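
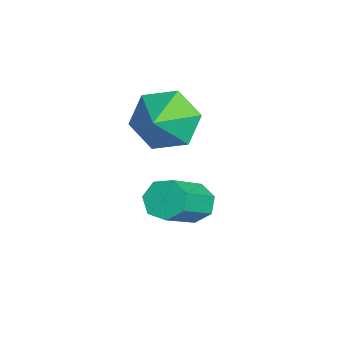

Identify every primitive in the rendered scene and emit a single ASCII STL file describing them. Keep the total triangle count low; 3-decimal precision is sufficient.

solid 
facet normal -0.748 0.395 -0.533
outer loop
vertex 1.984 -0.55 -1.504
vertex 1.335 -1.029 -0.948
vertex 1.629 -0.129 -0.693
endloop
endfacet
facet normal 0.878 0.455 0.148
outer loop
vertex 1.984 -0.55 -1.504
vertex 1.629 -0.129 -0.693
vertex 2.285 -1.531 -0.272
endloop
endfacet
facet normal -0.748 0.395 -0.534
outer loop
vertex 1.629 -0.129 -0.693
vertex 1.335 -1.029 -0.948
vertex 0.979 -0.609 -0.138
endloop
endfacet
facet normal 0.385 0.426 0.819
outer loop
vertex 1.629 -0.129 -0.693
vertex 0.979 -0.609 -0.138
vertex 2.285 -1.531 -0.272
endloop
endfacet
facet normal -0.748 0.395 -0.534
outer loop
vertex 0.979 -0.609 -0.138
vertex 1.335 -1.029 -0.948
vertex 0.686 -1.508 -0.393
endloop
endfacet
facet normal -0.077 -0.249 0.965
outer loop
vertex 0.979 -0.609 -0.138
vertex 0.686 -1.508 -0.393
vertex 2.285 -1.531 -0.272
endloop
endfacet
facet normal -0.748 0.396 -0.533
outer loop
vertex 0.686 -1.508 -0.393
vertex 1.335 -1.029 -0.948
vertex 1.041 -1.928 -1.203
endloop
endfacet
facet normal -0.046 -0.895 0.444
outer loop
vertex 0.686 -1.508 -0.393
vertex 1.041 -1.928 -1.203
vertex 2.285 -1.531 -0.272
endloop
endfacet
facet normal -0.748 0.396 -0.533
outer loop
vertex 1.041 -1.928 -1.203
vertex 1.335 -1.029 -0.948
vertex 1.691 -1.449 -1.759
endloop
endfacet
facet normal 0.445 -0.866 -0.226
outer loop
vertex 1.041 -1.928 -1.203
vertex 1.691 -1.449 -1.759
vertex 2.285 -1.531 -0.272
endloop
endfacet
facet normal -0.748 0.395 -0.533
outer loop
vertex 1.691 -1.449 -1.759
vertex 1.335 -1.029 -0.948
vertex 1.984 -0.55 -1.504
endloop
endfacet
facet normal 0.908 -0.190 -0.373
outer loop
vertex 1.691 -1.449 -1.759
vertex 1.984 -0.55 -1.504
vertex 2.285 -1.531 -0.272
endloop
endfacet
facet normal -0.564 0.519 -0.642
outer loop
vertex 2.35 -0.005 -4.128
vertex 1.863 -0.387 -4.009
vertex 2.023 0.148 -3.717
endloop
endfacet
facet normal 0.569 0.808 0.152
outer loop
vertex 2.35 -0.005 -4.128
vertex 2.023 0.148 -3.717
vertex 3.423 -0.991 -2.91
endloop
endfacet
facet normal 0.569 0.808 0.152
outer loop
vertex 3.423 -0.991 -2.91
vertex 2.023 0.148 -3.717
vertex 3.096 -0.838 -2.499
endloop
endfacet
facet normal 0.565 -0.518 0.642
outer loop
vertex 3.423 -0.991 -2.91
vertex 3.096 -0.838 -2.499
vertex 2.937 -1.373 -2.791
endloop
endfacet
facet normal -0.565 0.519 -0.642
outer loop
vertex 2.023 0.148 -3.717
vertex 1.863 -0.387 -4.009
vertex 1.576 -0.102 -3.526
endloop
endfacet
facet normal -0.112 0.722 0.683
outer loop
vertex 2.023 0.148 -3.717
vertex 1.576 -0.102 -3.526
vertex 3.096 -0.838 -2.499
endloop
endfacet
facet normal -0.112 0.722 0.683
outer loop
vertex 3.096 -0.838 -2.499
vertex 1.576 -0.102 -3.526
vertex 2.65 -1.089 -2.307
endloop
endfacet
facet normal 0.567 -0.518 0.640
outer loop
vertex 3.096 -0.838 -2.499
vertex 2.65 -1.089 -2.307
vertex 2.937 -1.373 -2.791
endloop
endfacet
facet normal -0.565 0.518 -0.642
outer loop
vertex 1.576 -0.102 -3.526
vertex 1.863 -0.387 -4.009
vertex 1.346 -0.567 -3.699
endloop
endfacet
facet normal -0.710 0.091 0.699
outer loop
vertex 1.576 -0.102 -3.526
vertex 1.346 -0.567 -3.699
vertex 2.65 -1.089 -2.307
endloop
endfacet
facet normal -0.709 0.092 0.699
outer loop
vertex 2.65 -1.089 -2.307
vertex 1.346 -0.567 -3.699
vertex 2.419 -1.553 -2.48
endloop
endfacet
facet normal 0.565 -0.520 0.640
outer loop
vertex 2.65 -1.089 -2.307
vertex 2.419 -1.553 -2.48
vertex 2.937 -1.373 -2.791
endloop
endfacet
facet normal -0.565 0.519 -0.642
outer loop
vertex 1.346 -0.567 -3.699
vertex 1.863 -0.387 -4.009
vertex 1.505 -0.896 -4.105
endloop
endfacet
facet normal -0.772 -0.607 0.189
outer loop
vertex 1.346 -0.567 -3.699
vertex 1.505 -0.896 -4.105
vertex 2.419 -1.553 -2.48
endloop
endfacet
facet normal -0.772 -0.607 0.189
outer loop
vertex 2.419 -1.553 -2.48
vertex 1.505 -0.896 -4.105
vertex 2.578 -1.882 -2.887
endloop
endfacet
facet normal 0.565 -0.520 0.641
outer loop
vertex 2.419 -1.553 -2.48
vertex 2.578 -1.882 -2.887
vertex 2.937 -1.373 -2.791
endloop
endfacet
facet normal -0.566 0.519 -0.641
outer loop
vertex 1.505 -0.896 -4.105
vertex 1.863 -0.387 -4.009
vertex 1.934 -0.842 -4.44
endloop
endfacet
facet normal -0.255 -0.849 -0.463
outer loop
vertex 1.505 -0.896 -4.105
vertex 1.934 -0.842 -4.44
vertex 2.578 -1.882 -2.887
endloop
endfacet
facet normal -0.254 -0.849 -0.463
outer loop
vertex 2.578 -1.882 -2.887
vertex 1.934 -0.842 -4.44
vertex 3.007 -1.828 -3.221
endloop
endfacet
facet normal 0.565 -0.519 0.641
outer loop
vertex 2.578 -1.882 -2.887
vertex 3.007 -1.828 -3.221
vertex 2.937 -1.373 -2.791
endloop
endfacet
facet normal -0.565 0.519 -0.641
outer loop
vertex 1.934 -0.842 -4.44
vertex 1.863 -0.387 -4.009
vertex 2.31 -0.445 -4.45
endloop
endfacet
facet normal 0.456 -0.451 -0.767
outer loop
vertex 1.934 -0.842 -4.44
vertex 2.31 -0.445 -4.45
vertex 3.007 -1.828 -3.221
endloop
endfacet
facet normal 0.456 -0.451 -0.767
outer loop
vertex 3.007 -1.828 -3.221
vertex 2.31 -0.445 -4.45
vertex 3.383 -1.431 -3.231
endloop
endfacet
facet normal 0.565 -0.519 0.641
outer loop
vertex 3.007 -1.828 -3.221
vertex 3.383 -1.431 -3.231
vertex 2.937 -1.373 -2.791
endloop
endfacet
facet normal -0.565 0.520 -0.641
outer loop
vertex 2.31 -0.445 -4.45
vertex 1.863 -0.387 -4.009
vertex 2.35 -0.005 -4.128
endloop
endfacet
facet normal 0.822 0.286 -0.493
outer loop
vertex 2.31 -0.445 -4.45
vertex 2.35 -0.005 -4.128
vertex 3.383 -1.431 -3.231
endloop
endfacet
facet normal 0.822 0.285 -0.493
outer loop
vertex 3.383 -1.431 -3.231
vertex 2.35 -0.005 -4.128
vertex 3.423 -0.991 -2.91
endloop
endfacet
facet normal 0.565 -0.519 0.641
outer loop
vertex 3.383 -1.431 -3.231
vertex 3.423 -0.991 -2.91
vertex 2.937 -1.373 -2.791
endloop
endfacet

endsolid


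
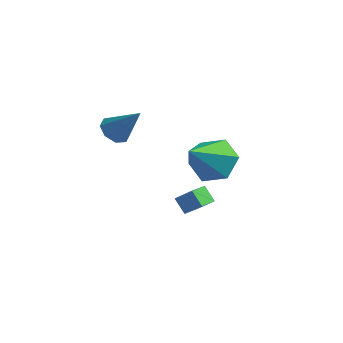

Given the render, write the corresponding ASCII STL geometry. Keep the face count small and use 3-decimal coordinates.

solid 
facet normal -0.672 0.237 0.701
outer loop
vertex 0.339 0.782 -1.75
vertex 0.403 1.697 -1.998
vertex -0.361 0.66 -2.38
endloop
endfacet
facet normal -0.067 -0.963 0.261
outer loop
vertex 0.197 0.463 -2.962
vertex 0.339 0.782 -1.75
vertex -0.361 0.66 -2.38
endloop
endfacet
facet normal -0.672 0.237 0.701
outer loop
vertex -0.361 0.66 -2.38
vertex 0.403 1.697 -1.998
vertex -0.297 1.575 -2.628
endloop
endfacet
facet normal -0.737 -0.128 -0.663
outer loop
vertex -0.297 1.575 -2.628
vertex 0.197 0.463 -2.962
vertex -0.361 0.66 -2.38
endloop
endfacet
facet normal 0.737 0.128 0.663
outer loop
vertex 0.339 0.782 -1.75
vertex 0.961 1.5 -2.58
vertex 0.403 1.697 -1.998
endloop
endfacet
facet normal -0.067 -0.963 0.261
outer loop
vertex 0.897 0.585 -2.332
vertex 0.339 0.782 -1.75
vertex 0.197 0.463 -2.962
endloop
endfacet
facet normal 0.737 0.128 0.663
outer loop
vertex 0.897 0.585 -2.332
vertex 0.961 1.5 -2.58
vertex 0.339 0.782 -1.75
endloop
endfacet
facet normal 0.067 0.963 -0.261
outer loop
vertex 0.403 1.697 -1.998
vertex 0.961 1.5 -2.58
vertex -0.297 1.575 -2.628
endloop
endfacet
facet normal -0.737 -0.128 -0.663
outer loop
vertex 0.261 1.378 -3.21
vertex 0.197 0.463 -2.962
vertex -0.297 1.575 -2.628
endloop
endfacet
facet normal 0.067 0.963 -0.261
outer loop
vertex -0.297 1.575 -2.628
vertex 0.961 1.5 -2.58
vertex 0.261 1.378 -3.21
endloop
endfacet
facet normal 0.672 -0.237 -0.701
outer loop
vertex 0.261 1.378 -3.21
vertex 0.897 0.585 -2.332
vertex 0.197 0.463 -2.962
endloop
endfacet
facet normal 0.672 -0.237 -0.701
outer loop
vertex 0.961 1.5 -2.58
vertex 0.897 0.585 -2.332
vertex 0.261 1.378 -3.21
endloop
endfacet
facet normal 0.106 0.752 -0.650
outer loop
vertex 2.716 0.169 1.352
vertex 1.739 -0.029 0.963
vertex 1.863 0.656 1.776
endloop
endfacet
facet normal 0.498 0.124 0.858
outer loop
vertex 2.716 0.169 1.352
vertex 1.863 0.656 1.776
vertex 1.521 -1.571 2.297
endloop
endfacet
facet normal 0.106 0.752 -0.650
outer loop
vertex 1.863 0.656 1.776
vertex 1.739 -0.029 0.963
vertex 0.886 0.458 1.387
endloop
endfacet
facet normal -0.403 0.267 0.876
outer loop
vertex 1.863 0.656 1.776
vertex 0.886 0.458 1.387
vertex 1.521 -1.571 2.297
endloop
endfacet
facet normal 0.106 0.752 -0.650
outer loop
vertex 0.886 0.458 1.387
vertex 1.739 -0.029 0.963
vertex 0.762 -0.227 0.574
endloop
endfacet
facet normal -0.944 -0.168 0.285
outer loop
vertex 0.886 0.458 1.387
vertex 0.762 -0.227 0.574
vertex 1.521 -1.571 2.297
endloop
endfacet
facet normal 0.107 0.752 -0.651
outer loop
vertex 0.762 -0.227 0.574
vertex 1.739 -0.029 0.963
vertex 1.616 -0.714 0.151
endloop
endfacet
facet normal -0.584 -0.744 -0.323
outer loop
vertex 0.762 -0.227 0.574
vertex 1.616 -0.714 0.151
vertex 1.521 -1.571 2.297
endloop
endfacet
facet normal 0.107 0.752 -0.651
outer loop
vertex 1.616 -0.714 0.151
vertex 1.739 -0.029 0.963
vertex 2.592 -0.516 0.54
endloop
endfacet
facet normal 0.315 -0.886 -0.340
outer loop
vertex 1.616 -0.714 0.151
vertex 2.592 -0.516 0.54
vertex 1.521 -1.571 2.297
endloop
endfacet
facet normal 0.107 0.752 -0.651
outer loop
vertex 2.592 -0.516 0.54
vertex 1.739 -0.029 0.963
vertex 2.716 0.169 1.352
endloop
endfacet
facet normal 0.856 -0.452 0.251
outer loop
vertex 2.592 -0.516 0.54
vertex 2.716 0.169 1.352
vertex 1.521 -1.571 2.297
endloop
endfacet
facet normal -0.652 -0.050 -0.756
outer loop
vertex -1.678 -1.529 1.696
vertex -2.036 -0.993 1.969
vertex -1.506 -1.055 1.516
endloop
endfacet
facet normal 0.875 -0.413 -0.251
outer loop
vertex -1.678 -1.529 1.696
vertex -1.506 -1.055 1.516
vertex -0.944 -0.907 3.231
endloop
endfacet
facet normal -0.652 -0.052 -0.756
outer loop
vertex -1.506 -1.055 1.516
vertex -2.036 -0.993 1.969
vertex -1.645 -0.544 1.601
endloop
endfacet
facet normal 0.899 0.298 -0.320
outer loop
vertex -1.506 -1.055 1.516
vertex -1.645 -0.544 1.601
vertex -0.944 -0.907 3.231
endloop
endfacet
facet normal -0.653 -0.051 -0.756
outer loop
vertex -1.645 -0.544 1.601
vertex -2.036 -0.993 1.969
vertex -2.013 -0.297 1.902
endloop
endfacet
facet normal 0.533 0.845 -0.041
outer loop
vertex -1.645 -0.544 1.601
vertex -2.013 -0.297 1.902
vertex -0.944 -0.907 3.231
endloop
endfacet
facet normal -0.654 -0.051 -0.755
outer loop
vertex -2.013 -0.297 1.902
vertex -2.036 -0.993 1.969
vertex -2.394 -0.457 2.243
endloop
endfacet
facet normal -0.005 0.907 0.420
outer loop
vertex -2.013 -0.297 1.902
vertex -2.394 -0.457 2.243
vertex -0.944 -0.907 3.231
endloop
endfacet
facet normal -0.654 -0.051 -0.755
outer loop
vertex -2.394 -0.457 2.243
vertex -2.036 -0.993 1.969
vertex -2.565 -0.931 2.423
endloop
endfacet
facet normal -0.404 0.449 0.797
outer loop
vertex -2.394 -0.457 2.243
vertex -2.565 -0.931 2.423
vertex -0.944 -0.907 3.231
endloop
endfacet
facet normal -0.654 -0.052 -0.755
outer loop
vertex -2.565 -0.931 2.423
vertex -2.036 -0.993 1.969
vertex -2.426 -1.442 2.338
endloop
endfacet
facet normal -0.428 -0.260 0.866
outer loop
vertex -2.565 -0.931 2.423
vertex -2.426 -1.442 2.338
vertex -0.944 -0.907 3.231
endloop
endfacet
facet normal -0.654 -0.052 -0.755
outer loop
vertex -2.426 -1.442 2.338
vertex -2.036 -0.993 1.969
vertex -2.059 -1.689 2.037
endloop
endfacet
facet normal -0.062 -0.807 0.587
outer loop
vertex -2.426 -1.442 2.338
vertex -2.059 -1.689 2.037
vertex -0.944 -0.907 3.231
endloop
endfacet
facet normal -0.654 -0.052 -0.755
outer loop
vertex -2.059 -1.689 2.037
vertex -2.036 -0.993 1.969
vertex -1.678 -1.529 1.696
endloop
endfacet
facet normal 0.477 -0.870 0.125
outer loop
vertex -2.059 -1.689 2.037
vertex -1.678 -1.529 1.696
vertex -0.944 -0.907 3.231
endloop
endfacet

endsolid


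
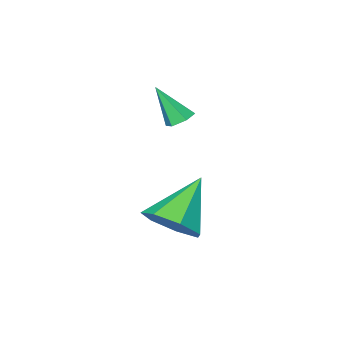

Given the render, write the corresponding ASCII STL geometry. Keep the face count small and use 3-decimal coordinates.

solid 
facet normal 0.709 0.169 -0.685
outer loop
vertex 3.608 -0.121 -2.259
vertex 3.04 0.654 -2.656
vertex 3.757 0.695 -1.904
endloop
endfacet
facet normal 0.331 -0.427 0.842
outer loop
vertex 3.608 -0.121 -2.259
vertex 3.757 0.695 -1.904
vertex 1.58 0.306 -1.244
endloop
endfacet
facet normal 0.709 0.169 -0.685
outer loop
vertex 3.757 0.695 -1.904
vertex 3.04 0.654 -2.656
vertex 3.366 1.48 -2.115
endloop
endfacet
facet normal 0.214 0.351 0.912
outer loop
vertex 3.757 0.695 -1.904
vertex 3.366 1.48 -2.115
vertex 1.58 0.306 -1.244
endloop
endfacet
facet normal 0.708 0.169 -0.685
outer loop
vertex 3.366 1.48 -2.115
vertex 3.04 0.654 -2.656
vertex 2.729 1.644 -2.733
endloop
endfacet
facet normal -0.285 0.812 0.509
outer loop
vertex 3.366 1.48 -2.115
vertex 2.729 1.644 -2.733
vertex 1.58 0.306 -1.244
endloop
endfacet
facet normal 0.708 0.169 -0.685
outer loop
vertex 2.729 1.644 -2.733
vertex 3.04 0.654 -2.656
vertex 2.326 1.062 -3.293
endloop
endfacet
facet normal -0.791 0.609 -0.063
outer loop
vertex 2.729 1.644 -2.733
vertex 2.326 1.062 -3.293
vertex 1.58 0.306 -1.244
endloop
endfacet
facet normal 0.708 0.169 -0.685
outer loop
vertex 2.326 1.062 -3.293
vertex 3.04 0.654 -2.656
vertex 2.461 0.173 -3.373
endloop
endfacet
facet normal -0.921 -0.106 -0.375
outer loop
vertex 2.326 1.062 -3.293
vertex 2.461 0.173 -3.373
vertex 1.58 0.306 -1.244
endloop
endfacet
facet normal 0.709 0.169 -0.685
outer loop
vertex 2.461 0.173 -3.373
vertex 3.04 0.654 -2.656
vertex 3.031 -0.353 -2.913
endloop
endfacet
facet normal -0.579 -0.793 -0.190
outer loop
vertex 2.461 0.173 -3.373
vertex 3.031 -0.353 -2.913
vertex 1.58 0.306 -1.244
endloop
endfacet
facet normal 0.709 0.169 -0.685
outer loop
vertex 3.031 -0.353 -2.913
vertex 3.04 0.654 -2.656
vertex 3.608 -0.121 -2.259
endloop
endfacet
facet normal -0.021 -0.936 0.351
outer loop
vertex 3.031 -0.353 -2.913
vertex 3.608 -0.121 -2.259
vertex 1.58 0.306 -1.244
endloop
endfacet
facet normal -0.285 0.453 -0.845
outer loop
vertex 1.512 -1.206 0.377
vertex 1.019 -1.389 0.445
vertex 1.159 -0.92 0.649
endloop
endfacet
facet normal 0.741 0.552 0.382
outer loop
vertex 1.512 -1.206 0.377
vertex 1.159 -0.92 0.649
vertex 1.461 -2.091 1.755
endloop
endfacet
facet normal -0.286 0.453 -0.844
outer loop
vertex 1.159 -0.92 0.649
vertex 1.019 -1.389 0.445
vertex 0.666 -1.103 0.718
endloop
endfacet
facet normal -0.142 0.660 0.738
outer loop
vertex 1.159 -0.92 0.649
vertex 0.666 -1.103 0.718
vertex 1.461 -2.091 1.755
endloop
endfacet
facet normal -0.285 0.454 -0.844
outer loop
vertex 0.666 -1.103 0.718
vertex 1.019 -1.389 0.445
vertex 0.526 -1.572 0.513
endloop
endfacet
facet normal -0.803 -0.021 0.596
outer loop
vertex 0.666 -1.103 0.718
vertex 0.526 -1.572 0.513
vertex 1.461 -2.091 1.755
endloop
endfacet
facet normal -0.284 0.452 -0.845
outer loop
vertex 0.526 -1.572 0.513
vertex 1.019 -1.389 0.445
vertex 0.88 -1.858 0.241
endloop
endfacet
facet normal -0.579 -0.809 0.098
outer loop
vertex 0.526 -1.572 0.513
vertex 0.88 -1.858 0.241
vertex 1.461 -2.091 1.755
endloop
endfacet
facet normal -0.284 0.452 -0.845
outer loop
vertex 0.88 -1.858 0.241
vertex 1.019 -1.389 0.445
vertex 1.373 -1.675 0.173
endloop
endfacet
facet normal 0.305 -0.917 -0.258
outer loop
vertex 0.88 -1.858 0.241
vertex 1.373 -1.675 0.173
vertex 1.461 -2.091 1.755
endloop
endfacet
facet normal -0.284 0.452 -0.845
outer loop
vertex 1.373 -1.675 0.173
vertex 1.019 -1.389 0.445
vertex 1.512 -1.206 0.377
endloop
endfacet
facet normal 0.965 -0.236 -0.116
outer loop
vertex 1.373 -1.675 0.173
vertex 1.512 -1.206 0.377
vertex 1.461 -2.091 1.755
endloop
endfacet

endsolid


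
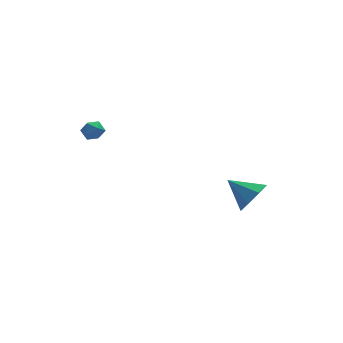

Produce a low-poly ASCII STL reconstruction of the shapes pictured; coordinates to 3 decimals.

solid 
facet normal -0.655 0.552 0.516
outer loop
vertex -3.915 1.022 2.738
vertex -4.396 0.662 2.512
vertex -4.103 0.499 3.059
endloop
endfacet
facet normal -0.025 0.529 0.848
outer loop
vertex -3.915 1.022 2.738
vertex -4.103 0.499 3.059
vertex -3.478 0.629 2.996
endloop
endfacet
facet normal 0.470 0.786 0.402
outer loop
vertex -3.915 1.022 2.738
vertex -3.478 0.629 2.996
vertex -3.385 0.873 2.41
endloop
endfacet
facet normal 0.144 0.968 -0.208
outer loop
vertex -3.915 1.022 2.738
vertex -3.385 0.873 2.41
vertex -3.952 0.893 2.111
endloop
endfacet
facet normal -0.552 0.823 -0.137
outer loop
vertex -3.915 1.022 2.738
vertex -3.952 0.893 2.111
vertex -4.396 0.662 2.512
endloop
endfacet
facet normal 0.131 -0.155 0.979
outer loop
vertex -3.478 0.629 2.996
vertex -4.103 0.499 3.059
vertex -3.688 0.027 2.929
endloop
endfacet
facet normal -0.890 -0.119 0.441
outer loop
vertex -4.103 0.499 3.059
vertex -4.396 0.662 2.512
vertex -4.255 0.047 2.63
endloop
endfacet
facet normal -0.721 0.320 -0.614
outer loop
vertex -4.396 0.662 2.512
vertex -3.952 0.893 2.111
vertex -4.162 0.291 2.044
endloop
endfacet
facet normal 0.403 0.555 -0.728
outer loop
vertex -3.952 0.893 2.111
vertex -3.385 0.873 2.41
vertex -3.537 0.421 1.981
endloop
endfacet
facet normal 0.930 0.263 0.257
outer loop
vertex -3.385 0.873 2.41
vertex -3.478 0.629 2.996
vertex -3.244 0.258 2.528
endloop
endfacet
facet normal -0.144 -0.968 0.208
outer loop
vertex -3.725 -0.102 2.302
vertex -3.688 0.027 2.929
vertex -4.255 0.047 2.63
endloop
endfacet
facet normal -0.470 -0.786 -0.402
outer loop
vertex -3.725 -0.102 2.302
vertex -4.255 0.047 2.63
vertex -4.162 0.291 2.044
endloop
endfacet
facet normal 0.025 -0.529 -0.848
outer loop
vertex -3.725 -0.102 2.302
vertex -4.162 0.291 2.044
vertex -3.537 0.421 1.981
endloop
endfacet
facet normal 0.655 -0.552 -0.516
outer loop
vertex -3.725 -0.102 2.302
vertex -3.537 0.421 1.981
vertex -3.244 0.258 2.528
endloop
endfacet
facet normal 0.552 -0.823 0.137
outer loop
vertex -3.725 -0.102 2.302
vertex -3.244 0.258 2.528
vertex -3.688 0.027 2.929
endloop
endfacet
facet normal -0.403 -0.555 0.728
outer loop
vertex -4.255 0.047 2.63
vertex -3.688 0.027 2.929
vertex -4.103 0.499 3.059
endloop
endfacet
facet normal -0.930 -0.263 -0.257
outer loop
vertex -4.162 0.291 2.044
vertex -4.255 0.047 2.63
vertex -4.396 0.662 2.512
endloop
endfacet
facet normal -0.131 0.155 -0.979
outer loop
vertex -3.537 0.421 1.981
vertex -4.162 0.291 2.044
vertex -3.952 0.893 2.111
endloop
endfacet
facet normal 0.890 0.119 -0.441
outer loop
vertex -3.244 0.258 2.528
vertex -3.537 0.421 1.981
vertex -3.385 0.873 2.41
endloop
endfacet
facet normal 0.721 -0.320 0.614
outer loop
vertex -3.688 0.027 2.929
vertex -3.244 0.258 2.528
vertex -3.478 0.629 2.996
endloop
endfacet
facet normal 0.610 -0.623 -0.489
outer loop
vertex 3.382 -4.303 0.293
vertex 2.804 -4.195 -0.566
vertex 3.628 -3.701 -0.167
endloop
endfacet
facet normal 0.316 0.491 0.812
outer loop
vertex 3.382 -4.303 0.293
vertex 3.628 -3.701 -0.167
vertex 1.816 -3.185 0.226
endloop
endfacet
facet normal 0.610 -0.623 -0.489
outer loop
vertex 3.628 -3.701 -0.167
vertex 2.804 -4.195 -0.566
vertex 3.392 -3.389 -0.86
endloop
endfacet
facet normal 0.320 0.900 0.296
outer loop
vertex 3.628 -3.701 -0.167
vertex 3.392 -3.389 -0.86
vertex 1.816 -3.185 0.226
endloop
endfacet
facet normal 0.611 -0.624 -0.488
outer loop
vertex 3.392 -3.389 -0.86
vertex 2.804 -4.195 -0.566
vertex 2.812 -3.549 -1.381
endloop
endfacet
facet normal -0.045 0.968 -0.247
outer loop
vertex 3.392 -3.389 -0.86
vertex 2.812 -3.549 -1.381
vertex 1.816 -3.185 0.226
endloop
endfacet
facet normal 0.610 -0.624 -0.489
outer loop
vertex 2.812 -3.549 -1.381
vertex 2.804 -4.195 -0.566
vertex 2.227 -4.087 -1.424
endloop
endfacet
facet normal -0.566 0.656 -0.499
outer loop
vertex 2.812 -3.549 -1.381
vertex 2.227 -4.087 -1.424
vertex 1.816 -3.185 0.226
endloop
endfacet
facet normal 0.610 -0.623 -0.489
outer loop
vertex 2.227 -4.087 -1.424
vertex 2.804 -4.195 -0.566
vertex 1.981 -4.688 -0.965
endloop
endfacet
facet normal -0.939 0.145 -0.313
outer loop
vertex 2.227 -4.087 -1.424
vertex 1.981 -4.688 -0.965
vertex 1.816 -3.185 0.226
endloop
endfacet
facet normal 0.610 -0.623 -0.489
outer loop
vertex 1.981 -4.688 -0.965
vertex 2.804 -4.195 -0.566
vertex 2.217 -5.001 -0.272
endloop
endfacet
facet normal -0.943 -0.264 0.202
outer loop
vertex 1.981 -4.688 -0.965
vertex 2.217 -5.001 -0.272
vertex 1.816 -3.185 0.226
endloop
endfacet
facet normal 0.611 -0.623 -0.489
outer loop
vertex 2.217 -5.001 -0.272
vertex 2.804 -4.195 -0.566
vertex 2.797 -4.841 0.249
endloop
endfacet
facet normal -0.578 -0.332 0.745
outer loop
vertex 2.217 -5.001 -0.272
vertex 2.797 -4.841 0.249
vertex 1.816 -3.185 0.226
endloop
endfacet
facet normal 0.610 -0.623 -0.489
outer loop
vertex 2.797 -4.841 0.249
vertex 2.804 -4.195 -0.566
vertex 3.382 -4.303 0.293
endloop
endfacet
facet normal -0.057 -0.020 0.998
outer loop
vertex 2.797 -4.841 0.249
vertex 3.382 -4.303 0.293
vertex 1.816 -3.185 0.226
endloop
endfacet

endsolid


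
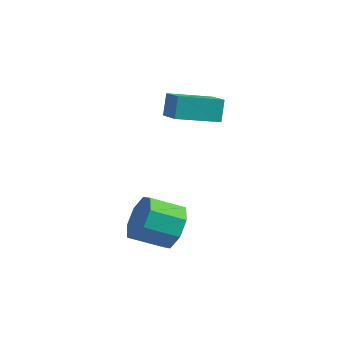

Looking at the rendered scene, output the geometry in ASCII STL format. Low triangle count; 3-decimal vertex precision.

solid 
facet normal -0.611 -0.755 0.239
outer loop
vertex -2.326 1.881 4.146
vertex -3.401 2.582 3.613
vertex -2.148 1.441 3.209
endloop
endfacet
facet normal 0.774 -0.504 0.384
outer loop
vertex -1.019 2.838 2.767
vertex -2.326 1.881 4.146
vertex -2.148 1.441 3.209
endloop
endfacet
facet normal -0.610 -0.755 0.239
outer loop
vertex -2.148 1.441 3.209
vertex -3.401 2.582 3.613
vertex -3.224 2.142 2.676
endloop
endfacet
facet normal 0.169 -0.419 -0.892
outer loop
vertex -3.224 2.142 2.676
vertex -1.019 2.838 2.767
vertex -2.148 1.441 3.209
endloop
endfacet
facet normal -0.169 0.419 0.892
outer loop
vertex -2.326 1.881 4.146
vertex -2.272 3.979 3.171
vertex -3.401 2.582 3.613
endloop
endfacet
facet normal 0.774 -0.505 0.383
outer loop
vertex -1.196 3.278 3.704
vertex -2.326 1.881 4.146
vertex -1.019 2.838 2.767
endloop
endfacet
facet normal -0.169 0.419 0.892
outer loop
vertex -1.196 3.278 3.704
vertex -2.272 3.979 3.171
vertex -2.326 1.881 4.146
endloop
endfacet
facet normal -0.774 0.504 -0.383
outer loop
vertex -3.401 2.582 3.613
vertex -2.272 3.979 3.171
vertex -3.224 2.142 2.676
endloop
endfacet
facet normal 0.169 -0.419 -0.892
outer loop
vertex -2.094 3.539 2.234
vertex -1.019 2.838 2.767
vertex -3.224 2.142 2.676
endloop
endfacet
facet normal -0.774 0.504 -0.384
outer loop
vertex -3.224 2.142 2.676
vertex -2.272 3.979 3.171
vertex -2.094 3.539 2.234
endloop
endfacet
facet normal 0.611 0.755 -0.239
outer loop
vertex -2.094 3.539 2.234
vertex -1.196 3.278 3.704
vertex -1.019 2.838 2.767
endloop
endfacet
facet normal 0.610 0.755 -0.239
outer loop
vertex -2.272 3.979 3.171
vertex -1.196 3.278 3.704
vertex -2.094 3.539 2.234
endloop
endfacet
facet normal 0.652 0.620 -0.436
outer loop
vertex -0.037 -0.647 -0.397
vertex -0.714 -0.477 -1.168
vertex -0.521 -0.033 -0.248
endloop
endfacet
facet normal 0.452 0.143 0.880
outer loop
vertex -0.037 -0.647 -0.397
vertex -0.521 -0.033 -0.248
vertex -0.989 -1.553 0.239
endloop
endfacet
facet normal 0.453 0.142 0.880
outer loop
vertex -0.989 -1.553 0.239
vertex -0.521 -0.033 -0.248
vertex -1.473 -0.939 0.389
endloop
endfacet
facet normal -0.652 -0.620 0.436
outer loop
vertex -0.989 -1.553 0.239
vertex -1.473 -0.939 0.389
vertex -1.666 -1.383 -0.532
endloop
endfacet
facet normal 0.652 0.620 -0.436
outer loop
vertex -0.521 -0.033 -0.248
vertex -0.714 -0.477 -1.168
vertex -1.118 0.321 -0.637
endloop
endfacet
facet normal -0.109 0.646 0.756
outer loop
vertex -0.521 -0.033 -0.248
vertex -1.118 0.321 -0.637
vertex -1.473 -0.939 0.389
endloop
endfacet
facet normal -0.110 0.646 0.755
outer loop
vertex -1.473 -0.939 0.389
vertex -1.118 0.321 -0.637
vertex -2.07 -0.585 -0.001
endloop
endfacet
facet normal -0.652 -0.620 0.436
outer loop
vertex -1.473 -0.939 0.389
vertex -2.07 -0.585 -0.001
vertex -1.666 -1.383 -0.532
endloop
endfacet
facet normal 0.652 0.620 -0.436
outer loop
vertex -1.118 0.321 -0.637
vertex -0.714 -0.477 -1.168
vertex -1.478 0.207 -1.338
endloop
endfacet
facet normal -0.609 0.771 0.187
outer loop
vertex -1.118 0.321 -0.637
vertex -1.478 0.207 -1.338
vertex -2.07 -0.585 -0.001
endloop
endfacet
facet normal -0.607 0.772 0.188
outer loop
vertex -2.07 -0.585 -0.001
vertex -1.478 0.207 -1.338
vertex -2.431 -0.698 -0.702
endloop
endfacet
facet normal -0.652 -0.620 0.436
outer loop
vertex -2.07 -0.585 -0.001
vertex -2.431 -0.698 -0.702
vertex -1.666 -1.383 -0.532
endloop
endfacet
facet normal 0.652 0.620 -0.436
outer loop
vertex -1.478 0.207 -1.338
vertex -0.714 -0.477 -1.168
vertex -1.391 -0.307 -1.939
endloop
endfacet
facet normal -0.750 0.445 -0.489
outer loop
vertex -1.478 0.207 -1.338
vertex -1.391 -0.307 -1.939
vertex -2.431 -0.698 -0.702
endloop
endfacet
facet normal -0.750 0.444 -0.490
outer loop
vertex -2.431 -0.698 -0.702
vertex -1.391 -0.307 -1.939
vertex -2.343 -1.213 -1.303
endloop
endfacet
facet normal -0.652 -0.620 0.436
outer loop
vertex -2.431 -0.698 -0.702
vertex -2.343 -1.213 -1.303
vertex -1.666 -1.383 -0.532
endloop
endfacet
facet normal 0.652 0.620 -0.436
outer loop
vertex -1.391 -0.307 -1.939
vertex -0.714 -0.477 -1.168
vertex -0.907 -0.921 -2.089
endloop
endfacet
facet normal -0.453 -0.142 -0.880
outer loop
vertex -1.391 -0.307 -1.939
vertex -0.907 -0.921 -2.089
vertex -2.343 -1.213 -1.303
endloop
endfacet
facet normal -0.453 -0.143 -0.880
outer loop
vertex -2.343 -1.213 -1.303
vertex -0.907 -0.921 -2.089
vertex -1.859 -1.827 -1.452
endloop
endfacet
facet normal -0.652 -0.620 0.436
outer loop
vertex -2.343 -1.213 -1.303
vertex -1.859 -1.827 -1.452
vertex -1.666 -1.383 -0.532
endloop
endfacet
facet normal 0.652 0.620 -0.436
outer loop
vertex -0.907 -0.921 -2.089
vertex -0.714 -0.477 -1.168
vertex -0.31 -1.275 -1.699
endloop
endfacet
facet normal 0.110 -0.646 -0.755
outer loop
vertex -0.907 -0.921 -2.089
vertex -0.31 -1.275 -1.699
vertex -1.859 -1.827 -1.452
endloop
endfacet
facet normal 0.110 -0.646 -0.756
outer loop
vertex -1.859 -1.827 -1.452
vertex -0.31 -1.275 -1.699
vertex -1.262 -2.181 -1.063
endloop
endfacet
facet normal -0.652 -0.620 0.436
outer loop
vertex -1.859 -1.827 -1.452
vertex -1.262 -2.181 -1.063
vertex -1.666 -1.383 -0.532
endloop
endfacet
facet normal 0.652 0.620 -0.436
outer loop
vertex -0.31 -1.275 -1.699
vertex -0.714 -0.477 -1.168
vertex 0.051 -1.162 -0.998
endloop
endfacet
facet normal 0.608 -0.771 -0.189
outer loop
vertex -0.31 -1.275 -1.699
vertex 0.051 -1.162 -0.998
vertex -1.262 -2.181 -1.063
endloop
endfacet
facet normal 0.608 -0.772 -0.187
outer loop
vertex -1.262 -2.181 -1.063
vertex 0.051 -1.162 -0.998
vertex -0.902 -2.067 -0.362
endloop
endfacet
facet normal -0.652 -0.620 0.436
outer loop
vertex -1.262 -2.181 -1.063
vertex -0.902 -2.067 -0.362
vertex -1.666 -1.383 -0.532
endloop
endfacet
facet normal 0.652 0.620 -0.436
outer loop
vertex 0.051 -1.162 -0.998
vertex -0.714 -0.477 -1.168
vertex -0.037 -0.647 -0.397
endloop
endfacet
facet normal 0.749 -0.444 0.491
outer loop
vertex 0.051 -1.162 -0.998
vertex -0.037 -0.647 -0.397
vertex -0.902 -2.067 -0.362
endloop
endfacet
facet normal 0.750 -0.445 0.489
outer loop
vertex -0.902 -2.067 -0.362
vertex -0.037 -0.647 -0.397
vertex -0.989 -1.553 0.239
endloop
endfacet
facet normal -0.652 -0.620 0.436
outer loop
vertex -0.902 -2.067 -0.362
vertex -0.989 -1.553 0.239
vertex -1.666 -1.383 -0.532
endloop
endfacet

endsolid


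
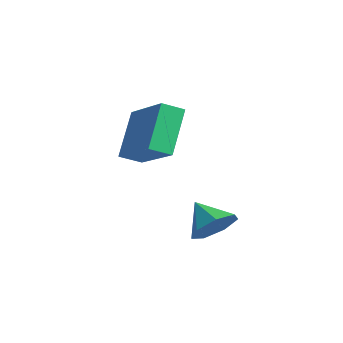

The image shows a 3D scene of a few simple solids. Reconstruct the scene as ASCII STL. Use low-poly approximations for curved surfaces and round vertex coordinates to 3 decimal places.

solid 
facet normal -0.898 -0.021 -0.439
outer loop
vertex -0.177 2.909 1.596
vertex -0.029 3.652 1.258
vertex 0.591 2.061 0.066
endloop
endfacet
facet normal -0.177 -0.896 0.407
outer loop
vertex 2.549 2.108 1.022
vertex -0.177 2.909 1.596
vertex 0.591 2.061 0.066
endloop
endfacet
facet normal -0.899 -0.022 -0.438
outer loop
vertex 0.591 2.061 0.066
vertex -0.029 3.652 1.258
vertex 0.738 2.804 -0.272
endloop
endfacet
facet normal 0.402 -0.444 -0.801
outer loop
vertex 0.738 2.804 -0.272
vertex 2.549 2.108 1.022
vertex 0.591 2.061 0.066
endloop
endfacet
facet normal -0.402 0.444 0.801
outer loop
vertex -0.177 2.909 1.596
vertex 1.929 3.699 2.214
vertex -0.029 3.652 1.258
endloop
endfacet
facet normal -0.177 -0.896 0.408
outer loop
vertex 1.782 2.956 2.552
vertex -0.177 2.909 1.596
vertex 2.549 2.108 1.022
endloop
endfacet
facet normal -0.402 0.444 0.801
outer loop
vertex 1.782 2.956 2.552
vertex 1.929 3.699 2.214
vertex -0.177 2.909 1.596
endloop
endfacet
facet normal 0.177 0.896 -0.408
outer loop
vertex -0.029 3.652 1.258
vertex 1.929 3.699 2.214
vertex 0.738 2.804 -0.272
endloop
endfacet
facet normal 0.401 -0.444 -0.801
outer loop
vertex 2.697 2.851 0.684
vertex 2.549 2.108 1.022
vertex 0.738 2.804 -0.272
endloop
endfacet
facet normal 0.177 0.896 -0.407
outer loop
vertex 0.738 2.804 -0.272
vertex 1.929 3.699 2.214
vertex 2.697 2.851 0.684
endloop
endfacet
facet normal 0.898 0.021 0.439
outer loop
vertex 2.697 2.851 0.684
vertex 1.782 2.956 2.552
vertex 2.549 2.108 1.022
endloop
endfacet
facet normal 0.898 0.022 0.439
outer loop
vertex 1.929 3.699 2.214
vertex 1.782 2.956 2.552
vertex 2.697 2.851 0.684
endloop
endfacet
facet normal 0.755 0.168 -0.634
outer loop
vertex 4.729 3.239 -1.362
vertex 4.183 3.51 -1.94
vertex 4.582 3.953 -1.348
endloop
endfacet
facet normal 0.125 0.006 0.992
outer loop
vertex 4.729 3.239 -1.362
vertex 4.582 3.953 -1.348
vertex 3.277 3.31 -1.18
endloop
endfacet
facet normal 0.755 0.167 -0.634
outer loop
vertex 4.582 3.953 -1.348
vertex 4.183 3.51 -1.94
vertex 4.135 4.334 -1.78
endloop
endfacet
facet normal -0.207 0.618 0.759
outer loop
vertex 4.582 3.953 -1.348
vertex 4.135 4.334 -1.78
vertex 3.277 3.31 -1.18
endloop
endfacet
facet normal 0.755 0.167 -0.634
outer loop
vertex 4.135 4.334 -1.78
vertex 4.183 3.51 -1.94
vertex 3.724 4.095 -2.333
endloop
endfacet
facet normal -0.686 0.697 0.209
outer loop
vertex 4.135 4.334 -1.78
vertex 3.724 4.095 -2.333
vertex 3.277 3.31 -1.18
endloop
endfacet
facet normal 0.756 0.167 -0.633
outer loop
vertex 3.724 4.095 -2.333
vertex 4.183 3.51 -1.94
vertex 3.659 3.416 -2.59
endloop
endfacet
facet normal -0.952 0.184 -0.244
outer loop
vertex 3.724 4.095 -2.333
vertex 3.659 3.416 -2.59
vertex 3.277 3.31 -1.18
endloop
endfacet
facet normal 0.756 0.167 -0.633
outer loop
vertex 3.659 3.416 -2.59
vertex 4.183 3.51 -1.94
vertex 3.988 2.808 -2.358
endloop
endfacet
facet normal -0.805 -0.534 -0.258
outer loop
vertex 3.659 3.416 -2.59
vertex 3.988 2.808 -2.358
vertex 3.277 3.31 -1.18
endloop
endfacet
facet normal 0.755 0.168 -0.634
outer loop
vertex 3.988 2.808 -2.358
vertex 4.183 3.51 -1.94
vertex 4.464 2.729 -1.812
endloop
endfacet
facet normal -0.355 -0.918 0.177
outer loop
vertex 3.988 2.808 -2.358
vertex 4.464 2.729 -1.812
vertex 3.277 3.31 -1.18
endloop
endfacet
facet normal 0.755 0.168 -0.634
outer loop
vertex 4.464 2.729 -1.812
vertex 4.183 3.51 -1.94
vertex 4.729 3.239 -1.362
endloop
endfacet
facet normal 0.059 -0.677 0.733
outer loop
vertex 4.464 2.729 -1.812
vertex 4.729 3.239 -1.362
vertex 3.277 3.31 -1.18
endloop
endfacet

endsolid


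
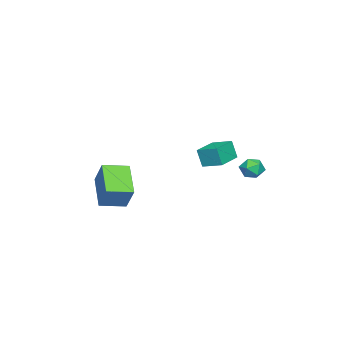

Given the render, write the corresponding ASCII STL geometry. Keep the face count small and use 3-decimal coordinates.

solid 
facet normal -0.384 -0.410 -0.827
outer loop
vertex 2.445 -3.387 1.589
vertex 1.675 -2.26 1.387
vertex 3.902 -2.585 0.515
endloop
endfacet
facet normal 0.558 -0.817 0.147
outer loop
vertex 4.505 -1.94 1.813
vertex 2.445 -3.387 1.589
vertex 3.902 -2.585 0.515
endloop
endfacet
facet normal -0.384 -0.411 -0.827
outer loop
vertex 3.902 -2.585 0.515
vertex 1.675 -2.26 1.387
vertex 3.132 -1.458 0.312
endloop
endfacet
facet normal 0.736 0.405 -0.543
outer loop
vertex 3.132 -1.458 0.312
vertex 4.505 -1.94 1.813
vertex 3.902 -2.585 0.515
endloop
endfacet
facet normal -0.735 -0.405 0.543
outer loop
vertex 2.445 -3.387 1.589
vertex 2.278 -1.615 2.685
vertex 1.675 -2.26 1.387
endloop
endfacet
facet normal 0.558 -0.817 0.147
outer loop
vertex 3.048 -2.742 2.888
vertex 2.445 -3.387 1.589
vertex 4.505 -1.94 1.813
endloop
endfacet
facet normal -0.736 -0.405 0.543
outer loop
vertex 3.048 -2.742 2.888
vertex 2.278 -1.615 2.685
vertex 2.445 -3.387 1.589
endloop
endfacet
facet normal -0.558 0.817 -0.147
outer loop
vertex 1.675 -2.26 1.387
vertex 2.278 -1.615 2.685
vertex 3.132 -1.458 0.312
endloop
endfacet
facet normal 0.736 0.405 -0.543
outer loop
vertex 3.735 -0.813 1.611
vertex 4.505 -1.94 1.813
vertex 3.132 -1.458 0.312
endloop
endfacet
facet normal -0.558 0.817 -0.147
outer loop
vertex 3.132 -1.458 0.312
vertex 2.278 -1.615 2.685
vertex 3.735 -0.813 1.611
endloop
endfacet
facet normal 0.384 0.411 0.827
outer loop
vertex 3.735 -0.813 1.611
vertex 3.048 -2.742 2.888
vertex 4.505 -1.94 1.813
endloop
endfacet
facet normal 0.383 0.411 0.827
outer loop
vertex 2.278 -1.615 2.685
vertex 3.048 -2.742 2.888
vertex 3.735 -0.813 1.611
endloop
endfacet
facet normal -0.982 0.191 0.010
outer loop
vertex -0.642 1.621 3.62
vertex -0.429 2.701 3.95
vertex -0.593 1.927 2.585
endloop
endfacet
facet normal -0.186 -0.940 -0.287
outer loop
vertex 0.889 1.639 2.57
vertex -0.642 1.621 3.62
vertex -0.593 1.927 2.585
endloop
endfacet
facet normal -0.982 0.190 0.010
outer loop
vertex -0.593 1.927 2.585
vertex -0.429 2.701 3.95
vertex -0.38 3.008 2.915
endloop
endfacet
facet normal 0.045 0.283 -0.958
outer loop
vertex -0.38 3.008 2.915
vertex 0.889 1.639 2.57
vertex -0.593 1.927 2.585
endloop
endfacet
facet normal -0.045 -0.284 0.958
outer loop
vertex -0.642 1.621 3.62
vertex 1.053 2.413 3.935
vertex -0.429 2.701 3.95
endloop
endfacet
facet normal -0.186 -0.940 -0.287
outer loop
vertex 0.84 1.332 3.605
vertex -0.642 1.621 3.62
vertex 0.889 1.639 2.57
endloop
endfacet
facet normal -0.046 -0.283 0.958
outer loop
vertex 0.84 1.332 3.605
vertex 1.053 2.413 3.935
vertex -0.642 1.621 3.62
endloop
endfacet
facet normal 0.186 0.940 0.287
outer loop
vertex -0.429 2.701 3.95
vertex 1.053 2.413 3.935
vertex -0.38 3.008 2.915
endloop
endfacet
facet normal 0.046 0.284 -0.958
outer loop
vertex 1.102 2.719 2.9
vertex 0.889 1.639 2.57
vertex -0.38 3.008 2.915
endloop
endfacet
facet normal 0.186 0.940 0.287
outer loop
vertex -0.38 3.008 2.915
vertex 1.053 2.413 3.935
vertex 1.102 2.719 2.9
endloop
endfacet
facet normal 0.982 -0.191 -0.010
outer loop
vertex 1.102 2.719 2.9
vertex 0.84 1.332 3.605
vertex 0.889 1.639 2.57
endloop
endfacet
facet normal 0.982 -0.190 -0.010
outer loop
vertex 1.053 2.413 3.935
vertex 0.84 1.332 3.605
vertex 1.102 2.719 2.9
endloop
endfacet
facet normal -0.529 -0.248 0.812
outer loop
vertex -3.57 3.167 1.541
vertex -3.584 2.476 1.321
vertex -3.044 2.71 1.744
endloop
endfacet
facet normal -0.099 0.307 0.947
outer loop
vertex -3.57 3.167 1.541
vertex -3.044 2.71 1.744
vertex -2.879 3.387 1.542
endloop
endfacet
facet normal -0.265 0.830 0.491
outer loop
vertex -3.57 3.167 1.541
vertex -2.879 3.387 1.542
vertex -3.318 3.571 0.994
endloop
endfacet
facet normal -0.798 0.599 0.075
outer loop
vertex -3.57 3.167 1.541
vertex -3.318 3.571 0.994
vertex -3.754 3.007 0.858
endloop
endfacet
facet normal -0.959 -0.068 0.274
outer loop
vertex -3.57 3.167 1.541
vertex -3.754 3.007 0.858
vertex -3.584 2.476 1.321
endloop
endfacet
facet normal 0.572 0.103 0.814
outer loop
vertex -2.879 3.387 1.542
vertex -3.044 2.71 1.744
vertex -2.466 2.833 1.322
endloop
endfacet
facet normal -0.123 -0.794 0.596
outer loop
vertex -3.044 2.71 1.744
vertex -3.584 2.476 1.321
vertex -2.902 2.269 1.186
endloop
endfacet
facet normal -0.820 -0.502 -0.275
outer loop
vertex -3.584 2.476 1.321
vertex -3.754 3.007 0.858
vertex -3.341 2.453 0.638
endloop
endfacet
facet normal -0.559 0.576 -0.597
outer loop
vertex -3.754 3.007 0.858
vertex -3.318 3.571 0.994
vertex -3.176 3.13 0.436
endloop
endfacet
facet normal 0.303 0.950 0.076
outer loop
vertex -3.318 3.571 0.994
vertex -2.879 3.387 1.542
vertex -2.636 3.364 0.859
endloop
endfacet
facet normal 0.798 -0.599 -0.075
outer loop
vertex -2.65 2.673 0.639
vertex -2.466 2.833 1.322
vertex -2.902 2.269 1.186
endloop
endfacet
facet normal 0.265 -0.830 -0.491
outer loop
vertex -2.65 2.673 0.639
vertex -2.902 2.269 1.186
vertex -3.341 2.453 0.638
endloop
endfacet
facet normal 0.099 -0.307 -0.947
outer loop
vertex -2.65 2.673 0.639
vertex -3.341 2.453 0.638
vertex -3.176 3.13 0.436
endloop
endfacet
facet normal 0.529 0.248 -0.812
outer loop
vertex -2.65 2.673 0.639
vertex -3.176 3.13 0.436
vertex -2.636 3.364 0.859
endloop
endfacet
facet normal 0.959 0.068 -0.274
outer loop
vertex -2.65 2.673 0.639
vertex -2.636 3.364 0.859
vertex -2.466 2.833 1.322
endloop
endfacet
facet normal 0.559 -0.576 0.597
outer loop
vertex -2.902 2.269 1.186
vertex -2.466 2.833 1.322
vertex -3.044 2.71 1.744
endloop
endfacet
facet normal -0.303 -0.950 -0.076
outer loop
vertex -3.341 2.453 0.638
vertex -2.902 2.269 1.186
vertex -3.584 2.476 1.321
endloop
endfacet
facet normal -0.572 -0.103 -0.814
outer loop
vertex -3.176 3.13 0.436
vertex -3.341 2.453 0.638
vertex -3.754 3.007 0.858
endloop
endfacet
facet normal 0.123 0.794 -0.596
outer loop
vertex -2.636 3.364 0.859
vertex -3.176 3.13 0.436
vertex -3.318 3.571 0.994
endloop
endfacet
facet normal 0.820 0.502 0.275
outer loop
vertex -2.466 2.833 1.322
vertex -2.636 3.364 0.859
vertex -2.879 3.387 1.542
endloop
endfacet

endsolid


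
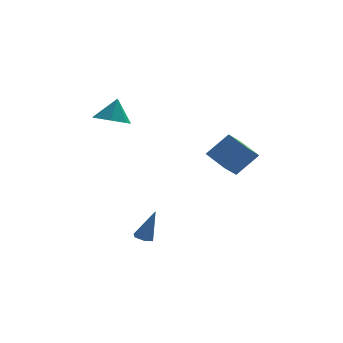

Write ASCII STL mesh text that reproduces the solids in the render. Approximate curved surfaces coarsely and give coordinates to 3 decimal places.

solid 
facet normal -0.333 -0.018 -0.943
outer loop
vertex -1.836 -0.359 -3.381
vertex -2.249 -0.096 -3.24
vertex -1.83 0.151 -3.393
endloop
endfacet
facet normal 0.996 -0.014 -0.090
outer loop
vertex -1.836 -0.359 -3.381
vertex -1.83 0.151 -3.393
vertex -1.671 -0.064 -1.6
endloop
endfacet
facet normal -0.333 -0.019 -0.943
outer loop
vertex -1.83 0.151 -3.393
vertex -2.249 -0.096 -3.24
vertex -2.244 0.414 -3.252
endloop
endfacet
facet normal 0.548 0.835 0.052
outer loop
vertex -1.83 0.151 -3.393
vertex -2.244 0.414 -3.252
vertex -1.671 -0.064 -1.6
endloop
endfacet
facet normal -0.333 -0.019 -0.943
outer loop
vertex -2.244 0.414 -3.252
vertex -2.249 -0.096 -3.24
vertex -2.663 0.166 -3.099
endloop
endfacet
facet normal -0.368 0.852 0.374
outer loop
vertex -2.244 0.414 -3.252
vertex -2.663 0.166 -3.099
vertex -1.671 -0.064 -1.6
endloop
endfacet
facet normal -0.332 -0.017 -0.943
outer loop
vertex -2.663 0.166 -3.099
vertex -2.249 -0.096 -3.24
vertex -2.668 -0.343 -3.088
endloop
endfacet
facet normal -0.832 0.020 0.554
outer loop
vertex -2.663 0.166 -3.099
vertex -2.668 -0.343 -3.088
vertex -1.671 -0.064 -1.6
endloop
endfacet
facet normal -0.331 -0.018 -0.943
outer loop
vertex -2.668 -0.343 -3.088
vertex -2.249 -0.096 -3.24
vertex -2.255 -0.606 -3.228
endloop
endfacet
facet normal -0.385 -0.825 0.413
outer loop
vertex -2.668 -0.343 -3.088
vertex -2.255 -0.606 -3.228
vertex -1.671 -0.064 -1.6
endloop
endfacet
facet normal -0.333 -0.018 -0.943
outer loop
vertex -2.255 -0.606 -3.228
vertex -2.249 -0.096 -3.24
vertex -1.836 -0.359 -3.381
endloop
endfacet
facet normal 0.530 -0.843 0.091
outer loop
vertex -2.255 -0.606 -3.228
vertex -1.836 -0.359 -3.381
vertex -1.671 -0.064 -1.6
endloop
endfacet
facet normal -0.693 -0.093 -0.715
outer loop
vertex 1.472 -0.388 1.107
vertex 0.773 0.701 1.642
vertex 2.159 0.433 0.335
endloop
endfacet
facet normal 0.499 -0.777 -0.383
outer loop
vertex 3.247 0.579 1.458
vertex 1.472 -0.388 1.107
vertex 2.159 0.433 0.335
endloop
endfacet
facet normal -0.693 -0.092 -0.715
outer loop
vertex 2.159 0.433 0.335
vertex 0.773 0.701 1.642
vertex 1.461 1.522 0.87
endloop
endfacet
facet normal 0.521 0.621 -0.585
outer loop
vertex 1.461 1.522 0.87
vertex 3.247 0.579 1.458
vertex 2.159 0.433 0.335
endloop
endfacet
facet normal -0.521 -0.622 0.585
outer loop
vertex 1.472 -0.388 1.107
vertex 1.861 0.847 2.765
vertex 0.773 0.701 1.642
endloop
endfacet
facet normal 0.499 -0.778 -0.382
outer loop
vertex 2.559 -0.242 2.23
vertex 1.472 -0.388 1.107
vertex 3.247 0.579 1.458
endloop
endfacet
facet normal -0.521 -0.621 0.585
outer loop
vertex 2.559 -0.242 2.23
vertex 1.861 0.847 2.765
vertex 1.472 -0.388 1.107
endloop
endfacet
facet normal -0.499 0.778 0.382
outer loop
vertex 0.773 0.701 1.642
vertex 1.861 0.847 2.765
vertex 1.461 1.522 0.87
endloop
endfacet
facet normal 0.521 0.622 -0.585
outer loop
vertex 2.548 1.668 1.993
vertex 3.247 0.579 1.458
vertex 1.461 1.522 0.87
endloop
endfacet
facet normal -0.499 0.777 0.382
outer loop
vertex 1.461 1.522 0.87
vertex 1.861 0.847 2.765
vertex 2.548 1.668 1.993
endloop
endfacet
facet normal 0.692 0.093 0.716
outer loop
vertex 2.548 1.668 1.993
vertex 2.559 -0.242 2.23
vertex 3.247 0.579 1.458
endloop
endfacet
facet normal 0.693 0.093 0.715
outer loop
vertex 1.861 0.847 2.765
vertex 2.559 -0.242 2.23
vertex 2.548 1.668 1.993
endloop
endfacet
facet normal -0.252 -0.293 -0.922
outer loop
vertex -2.714 2.268 3.232
vertex -3.351 2.971 3.183
vertex -2.436 2.982 2.929
endloop
endfacet
facet normal 0.902 -0.186 0.390
outer loop
vertex -2.714 2.268 3.232
vertex -2.436 2.982 2.929
vertex -3.009 3.369 4.437
endloop
endfacet
facet normal -0.252 -0.293 -0.922
outer loop
vertex -2.436 2.982 2.929
vertex -3.351 2.971 3.183
vertex -2.846 3.688 2.817
endloop
endfacet
facet normal 0.837 0.515 0.186
outer loop
vertex -2.436 2.982 2.929
vertex -2.846 3.688 2.817
vertex -3.009 3.369 4.437
endloop
endfacet
facet normal -0.253 -0.293 -0.922
outer loop
vertex -2.846 3.688 2.817
vertex -3.351 2.971 3.183
vertex -3.637 3.854 2.981
endloop
endfacet
facet normal 0.242 0.947 0.211
outer loop
vertex -2.846 3.688 2.817
vertex -3.637 3.854 2.981
vertex -3.009 3.369 4.437
endloop
endfacet
facet normal -0.251 -0.292 -0.923
outer loop
vertex -3.637 3.854 2.981
vertex -3.351 2.971 3.183
vertex -4.213 3.355 3.296
endloop
endfacet
facet normal -0.433 0.782 0.447
outer loop
vertex -3.637 3.854 2.981
vertex -4.213 3.355 3.296
vertex -3.009 3.369 4.437
endloop
endfacet
facet normal -0.251 -0.293 -0.923
outer loop
vertex -4.213 3.355 3.296
vertex -3.351 2.971 3.183
vertex -4.139 2.567 3.526
endloop
endfacet
facet normal -0.681 0.145 0.717
outer loop
vertex -4.213 3.355 3.296
vertex -4.139 2.567 3.526
vertex -3.009 3.369 4.437
endloop
endfacet
facet normal -0.251 -0.293 -0.923
outer loop
vertex -4.139 2.567 3.526
vertex -3.351 2.971 3.183
vertex -3.473 2.083 3.498
endloop
endfacet
facet normal -0.316 -0.482 0.817
outer loop
vertex -4.139 2.567 3.526
vertex -3.473 2.083 3.498
vertex -3.009 3.369 4.437
endloop
endfacet
facet normal -0.252 -0.293 -0.922
outer loop
vertex -3.473 2.083 3.498
vertex -3.351 2.971 3.183
vertex -2.714 2.268 3.232
endloop
endfacet
facet normal 0.389 -0.631 0.671
outer loop
vertex -3.473 2.083 3.498
vertex -2.714 2.268 3.232
vertex -3.009 3.369 4.437
endloop
endfacet

endsolid


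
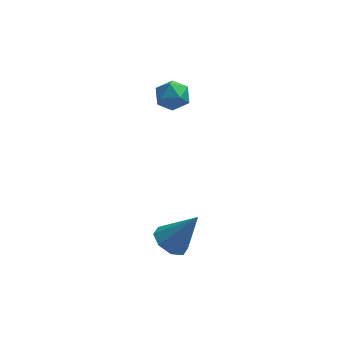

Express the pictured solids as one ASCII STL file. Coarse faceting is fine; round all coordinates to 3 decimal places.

solid 
facet normal -0.562 -0.071 -0.824
outer loop
vertex -3.128 -1.141 -4.795
vertex -3.677 -0.597 -4.467
vertex -2.988 -0.531 -4.943
endloop
endfacet
facet normal 0.951 -0.259 -0.170
outer loop
vertex -3.128 -1.141 -4.795
vertex -2.988 -0.531 -4.943
vertex -2.603 -0.463 -2.893
endloop
endfacet
facet normal -0.563 -0.070 -0.824
outer loop
vertex -2.988 -0.531 -4.943
vertex -3.677 -0.597 -4.467
vertex -3.252 0.04 -4.811
endloop
endfacet
facet normal 0.876 0.447 -0.179
outer loop
vertex -2.988 -0.531 -4.943
vertex -3.252 0.04 -4.811
vertex -2.603 -0.463 -2.893
endloop
endfacet
facet normal -0.562 -0.070 -0.824
outer loop
vertex -3.252 0.04 -4.811
vertex -3.677 -0.597 -4.467
vertex -3.765 0.239 -4.478
endloop
endfacet
facet normal 0.414 0.905 0.097
outer loop
vertex -3.252 0.04 -4.811
vertex -3.765 0.239 -4.478
vertex -2.603 -0.463 -2.893
endloop
endfacet
facet normal -0.563 -0.070 -0.824
outer loop
vertex -3.765 0.239 -4.478
vertex -3.677 -0.597 -4.467
vertex -4.226 -0.053 -4.138
endloop
endfacet
facet normal -0.169 0.849 0.500
outer loop
vertex -3.765 0.239 -4.478
vertex -4.226 -0.053 -4.138
vertex -2.603 -0.463 -2.893
endloop
endfacet
facet normal -0.563 -0.069 -0.824
outer loop
vertex -4.226 -0.053 -4.138
vertex -3.677 -0.597 -4.467
vertex -4.366 -0.663 -3.991
endloop
endfacet
facet normal -0.528 0.312 0.790
outer loop
vertex -4.226 -0.053 -4.138
vertex -4.366 -0.663 -3.991
vertex -2.603 -0.463 -2.893
endloop
endfacet
facet normal -0.562 -0.070 -0.824
outer loop
vertex -4.366 -0.663 -3.991
vertex -3.677 -0.597 -4.467
vertex -4.103 -1.234 -4.122
endloop
endfacet
facet normal -0.454 -0.393 0.800
outer loop
vertex -4.366 -0.663 -3.991
vertex -4.103 -1.234 -4.122
vertex -2.603 -0.463 -2.893
endloop
endfacet
facet normal -0.562 -0.070 -0.824
outer loop
vertex -4.103 -1.234 -4.122
vertex -3.677 -0.597 -4.467
vertex -3.59 -1.432 -4.455
endloop
endfacet
facet normal 0.010 -0.853 0.523
outer loop
vertex -4.103 -1.234 -4.122
vertex -3.59 -1.432 -4.455
vertex -2.603 -0.463 -2.893
endloop
endfacet
facet normal -0.562 -0.070 -0.824
outer loop
vertex -3.59 -1.432 -4.455
vertex -3.677 -0.597 -4.467
vertex -3.128 -1.141 -4.795
endloop
endfacet
facet normal 0.591 -0.797 0.121
outer loop
vertex -3.59 -1.432 -4.455
vertex -3.128 -1.141 -4.795
vertex -2.603 -0.463 -2.893
endloop
endfacet
facet normal -0.677 -0.217 0.703
outer loop
vertex -4.679 3.875 1.297
vertex -4.418 3.108 1.312
vertex -4.085 3.66 1.803
endloop
endfacet
facet normal -0.470 0.466 0.750
outer loop
vertex -4.679 3.875 1.297
vertex -4.085 3.66 1.803
vertex -4.039 4.359 1.397
endloop
endfacet
facet normal -0.611 0.782 0.126
outer loop
vertex -4.679 3.875 1.297
vertex -4.039 4.359 1.397
vertex -4.344 4.24 0.657
endloop
endfacet
facet normal -0.905 0.295 -0.306
outer loop
vertex -4.679 3.875 1.297
vertex -4.344 4.24 0.657
vertex -4.578 3.467 0.604
endloop
endfacet
facet normal -0.946 -0.321 0.051
outer loop
vertex -4.679 3.875 1.297
vertex -4.578 3.467 0.604
vertex -4.418 3.108 1.312
endloop
endfacet
facet normal 0.236 0.476 0.847
outer loop
vertex -4.039 4.359 1.397
vertex -4.085 3.66 1.803
vertex -3.382 3.893 1.476
endloop
endfacet
facet normal -0.097 -0.628 0.772
outer loop
vertex -4.085 3.66 1.803
vertex -4.418 3.108 1.312
vertex -3.616 3.12 1.423
endloop
endfacet
facet normal -0.532 -0.798 -0.284
outer loop
vertex -4.418 3.108 1.312
vertex -4.578 3.467 0.604
vertex -3.921 3.001 0.683
endloop
endfacet
facet normal -0.467 0.200 -0.861
outer loop
vertex -4.578 3.467 0.604
vertex -4.344 4.24 0.657
vertex -3.875 3.7 0.277
endloop
endfacet
facet normal 0.008 0.987 -0.162
outer loop
vertex -4.344 4.24 0.657
vertex -4.039 4.359 1.397
vertex -3.542 4.252 0.768
endloop
endfacet
facet normal 0.905 -0.295 0.306
outer loop
vertex -3.281 3.485 0.783
vertex -3.382 3.893 1.476
vertex -3.616 3.12 1.423
endloop
endfacet
facet normal 0.611 -0.782 -0.126
outer loop
vertex -3.281 3.485 0.783
vertex -3.616 3.12 1.423
vertex -3.921 3.001 0.683
endloop
endfacet
facet normal 0.470 -0.466 -0.750
outer loop
vertex -3.281 3.485 0.783
vertex -3.921 3.001 0.683
vertex -3.875 3.7 0.277
endloop
endfacet
facet normal 0.677 0.217 -0.703
outer loop
vertex -3.281 3.485 0.783
vertex -3.875 3.7 0.277
vertex -3.542 4.252 0.768
endloop
endfacet
facet normal 0.946 0.321 -0.051
outer loop
vertex -3.281 3.485 0.783
vertex -3.542 4.252 0.768
vertex -3.382 3.893 1.476
endloop
endfacet
facet normal 0.467 -0.200 0.861
outer loop
vertex -3.616 3.12 1.423
vertex -3.382 3.893 1.476
vertex -4.085 3.66 1.803
endloop
endfacet
facet normal -0.008 -0.987 0.162
outer loop
vertex -3.921 3.001 0.683
vertex -3.616 3.12 1.423
vertex -4.418 3.108 1.312
endloop
endfacet
facet normal -0.236 -0.476 -0.847
outer loop
vertex -3.875 3.7 0.277
vertex -3.921 3.001 0.683
vertex -4.578 3.467 0.604
endloop
endfacet
facet normal 0.097 0.628 -0.772
outer loop
vertex -3.542 4.252 0.768
vertex -3.875 3.7 0.277
vertex -4.344 4.24 0.657
endloop
endfacet
facet normal 0.532 0.798 0.284
outer loop
vertex -3.382 3.893 1.476
vertex -3.542 4.252 0.768
vertex -4.039 4.359 1.397
endloop
endfacet

endsolid


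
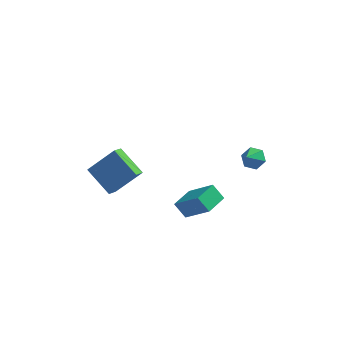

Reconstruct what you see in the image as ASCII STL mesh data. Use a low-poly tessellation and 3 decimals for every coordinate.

solid 
facet normal -0.675 -0.251 -0.694
outer loop
vertex -4.343 -1.007 -2.102
vertex -4.162 -0.259 -2.548
vertex -2.981 -1.928 -3.093
endloop
endfacet
facet normal -0.203 -0.841 0.502
outer loop
vertex -1.618 -1.421 -1.692
vertex -4.343 -1.007 -2.102
vertex -2.981 -1.928 -3.093
endloop
endfacet
facet normal -0.675 -0.251 -0.694
outer loop
vertex -2.981 -1.928 -3.093
vertex -4.162 -0.259 -2.548
vertex -2.8 -1.18 -3.54
endloop
endfacet
facet normal 0.709 -0.480 -0.516
outer loop
vertex -2.8 -1.18 -3.54
vertex -1.618 -1.421 -1.692
vertex -2.981 -1.928 -3.093
endloop
endfacet
facet normal -0.709 0.480 0.517
outer loop
vertex -4.343 -1.007 -2.102
vertex -2.799 0.248 -1.147
vertex -4.162 -0.259 -2.548
endloop
endfacet
facet normal -0.203 -0.841 0.502
outer loop
vertex -2.98 -0.5 -0.7
vertex -4.343 -1.007 -2.102
vertex -1.618 -1.421 -1.692
endloop
endfacet
facet normal -0.709 0.480 0.516
outer loop
vertex -2.98 -0.5 -0.7
vertex -2.799 0.248 -1.147
vertex -4.343 -1.007 -2.102
endloop
endfacet
facet normal 0.203 0.841 -0.502
outer loop
vertex -4.162 -0.259 -2.548
vertex -2.799 0.248 -1.147
vertex -2.8 -1.18 -3.54
endloop
endfacet
facet normal 0.710 -0.480 -0.516
outer loop
vertex -1.437 -0.673 -2.138
vertex -1.618 -1.421 -1.692
vertex -2.8 -1.18 -3.54
endloop
endfacet
facet normal 0.203 0.841 -0.502
outer loop
vertex -2.8 -1.18 -3.54
vertex -2.799 0.248 -1.147
vertex -1.437 -0.673 -2.138
endloop
endfacet
facet normal 0.675 0.251 0.694
outer loop
vertex -1.437 -0.673 -2.138
vertex -2.98 -0.5 -0.7
vertex -1.618 -1.421 -1.692
endloop
endfacet
facet normal 0.675 0.251 0.694
outer loop
vertex -2.799 0.248 -1.147
vertex -2.98 -0.5 -0.7
vertex -1.437 -0.673 -2.138
endloop
endfacet
facet normal 0.271 0.703 -0.658
outer loop
vertex 4.566 3.036 -3.423
vertex 3.862 3.259 -3.475
vertex 4.31 3.56 -2.969
endloop
endfacet
facet normal 0.625 -0.314 0.715
outer loop
vertex 4.566 3.036 -3.423
vertex 4.31 3.56 -2.969
vertex 3.578 2.521 -2.785
endloop
endfacet
facet normal 0.270 0.703 -0.658
outer loop
vertex 4.31 3.56 -2.969
vertex 3.862 3.259 -3.475
vertex 3.606 3.783 -3.02
endloop
endfacet
facet normal -0.013 0.183 0.983
outer loop
vertex 4.31 3.56 -2.969
vertex 3.606 3.783 -3.02
vertex 3.578 2.521 -2.785
endloop
endfacet
facet normal 0.272 0.703 -0.657
outer loop
vertex 3.606 3.783 -3.02
vertex 3.862 3.259 -3.475
vertex 3.159 3.482 -3.527
endloop
endfacet
facet normal -0.781 0.131 0.611
outer loop
vertex 3.606 3.783 -3.02
vertex 3.159 3.482 -3.527
vertex 3.578 2.521 -2.785
endloop
endfacet
facet normal 0.272 0.703 -0.657
outer loop
vertex 3.159 3.482 -3.527
vertex 3.862 3.259 -3.475
vertex 3.415 2.958 -3.982
endloop
endfacet
facet normal -0.908 -0.418 -0.029
outer loop
vertex 3.159 3.482 -3.527
vertex 3.415 2.958 -3.982
vertex 3.578 2.521 -2.785
endloop
endfacet
facet normal 0.271 0.703 -0.657
outer loop
vertex 3.415 2.958 -3.982
vertex 3.862 3.259 -3.475
vertex 4.119 2.735 -3.93
endloop
endfacet
facet normal -0.268 -0.916 -0.298
outer loop
vertex 3.415 2.958 -3.982
vertex 4.119 2.735 -3.93
vertex 3.578 2.521 -2.785
endloop
endfacet
facet normal 0.271 0.703 -0.657
outer loop
vertex 4.119 2.735 -3.93
vertex 3.862 3.259 -3.475
vertex 4.566 3.036 -3.423
endloop
endfacet
facet normal 0.498 -0.864 0.074
outer loop
vertex 4.119 2.735 -3.93
vertex 4.566 3.036 -3.423
vertex 3.578 2.521 -2.785
endloop
endfacet
facet normal -0.674 0.315 -0.668
outer loop
vertex 0.466 -1.76 -3.504
vertex 1.019 -0.485 -3.46
vertex 1.114 -2.014 -4.277
endloop
endfacet
facet normal -0.398 -0.917 -0.032
outer loop
vertex 2.481 -2.655 -2.92
vertex 0.466 -1.76 -3.504
vertex 1.114 -2.014 -4.277
endloop
endfacet
facet normal -0.673 0.315 -0.669
outer loop
vertex 1.114 -2.014 -4.277
vertex 1.019 -0.485 -3.46
vertex 1.667 -0.74 -4.233
endloop
endfacet
facet normal 0.623 -0.245 -0.743
outer loop
vertex 1.667 -0.74 -4.233
vertex 2.481 -2.655 -2.92
vertex 1.114 -2.014 -4.277
endloop
endfacet
facet normal -0.623 0.245 0.743
outer loop
vertex 0.466 -1.76 -3.504
vertex 2.386 -1.126 -2.103
vertex 1.019 -0.485 -3.46
endloop
endfacet
facet normal -0.398 -0.917 -0.031
outer loop
vertex 1.833 -2.4 -2.147
vertex 0.466 -1.76 -3.504
vertex 2.481 -2.655 -2.92
endloop
endfacet
facet normal -0.623 0.245 0.743
outer loop
vertex 1.833 -2.4 -2.147
vertex 2.386 -1.126 -2.103
vertex 0.466 -1.76 -3.504
endloop
endfacet
facet normal 0.398 0.917 0.032
outer loop
vertex 1.019 -0.485 -3.46
vertex 2.386 -1.126 -2.103
vertex 1.667 -0.74 -4.233
endloop
endfacet
facet normal 0.623 -0.245 -0.743
outer loop
vertex 3.034 -1.38 -2.876
vertex 2.481 -2.655 -2.92
vertex 1.667 -0.74 -4.233
endloop
endfacet
facet normal 0.398 0.917 0.032
outer loop
vertex 1.667 -0.74 -4.233
vertex 2.386 -1.126 -2.103
vertex 3.034 -1.38 -2.876
endloop
endfacet
facet normal 0.674 -0.315 0.669
outer loop
vertex 3.034 -1.38 -2.876
vertex 1.833 -2.4 -2.147
vertex 2.481 -2.655 -2.92
endloop
endfacet
facet normal 0.674 -0.315 0.668
outer loop
vertex 2.386 -1.126 -2.103
vertex 1.833 -2.4 -2.147
vertex 3.034 -1.38 -2.876
endloop
endfacet

endsolid


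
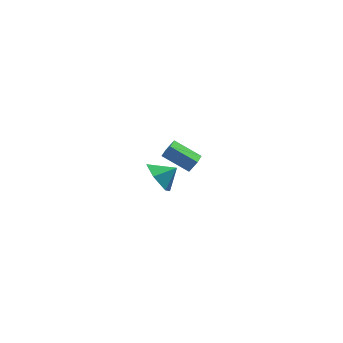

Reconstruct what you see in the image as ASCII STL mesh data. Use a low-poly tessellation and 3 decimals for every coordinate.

solid 
facet normal -0.746 0.454 0.487
outer loop
vertex -2.382 3.155 -1.791
vertex -1.982 4.072 -2.033
vertex -2.831 3.166 -2.489
endloop
endfacet
facet normal -0.388 -0.891 0.235
outer loop
vertex -1.518 2.368 -3.347
vertex -2.382 3.155 -1.791
vertex -2.831 3.166 -2.489
endloop
endfacet
facet normal -0.746 0.453 0.488
outer loop
vertex -2.831 3.166 -2.489
vertex -1.982 4.072 -2.033
vertex -2.432 4.083 -2.731
endloop
endfacet
facet normal -0.541 0.014 -0.841
outer loop
vertex -2.432 4.083 -2.731
vertex -1.518 2.368 -3.347
vertex -2.831 3.166 -2.489
endloop
endfacet
facet normal 0.541 -0.014 0.841
outer loop
vertex -2.382 3.155 -1.791
vertex -0.669 3.274 -2.891
vertex -1.982 4.072 -2.033
endloop
endfacet
facet normal -0.387 -0.891 0.236
outer loop
vertex -1.068 2.357 -2.649
vertex -2.382 3.155 -1.791
vertex -1.518 2.368 -3.347
endloop
endfacet
facet normal 0.541 -0.013 0.841
outer loop
vertex -1.068 2.357 -2.649
vertex -0.669 3.274 -2.891
vertex -2.382 3.155 -1.791
endloop
endfacet
facet normal 0.388 0.891 -0.236
outer loop
vertex -1.982 4.072 -2.033
vertex -0.669 3.274 -2.891
vertex -2.432 4.083 -2.731
endloop
endfacet
facet normal -0.541 0.014 -0.841
outer loop
vertex -1.118 3.285 -3.589
vertex -1.518 2.368 -3.347
vertex -2.432 4.083 -2.731
endloop
endfacet
facet normal 0.388 0.891 -0.235
outer loop
vertex -2.432 4.083 -2.731
vertex -0.669 3.274 -2.891
vertex -1.118 3.285 -3.589
endloop
endfacet
facet normal 0.746 -0.454 -0.488
outer loop
vertex -1.118 3.285 -3.589
vertex -1.068 2.357 -2.649
vertex -1.518 2.368 -3.347
endloop
endfacet
facet normal 0.746 -0.453 -0.487
outer loop
vertex -0.669 3.274 -2.891
vertex -1.068 2.357 -2.649
vertex -1.118 3.285 -3.589
endloop
endfacet
facet normal -0.858 -0.045 -0.512
outer loop
vertex -3.696 -3.701 0.135
vertex -4.217 -3.395 0.981
vertex -3.854 -2.688 0.31
endloop
endfacet
facet normal 0.925 0.200 -0.323
outer loop
vertex -3.696 -3.701 0.135
vertex -3.854 -2.688 0.31
vertex -3.283 -3.345 1.539
endloop
endfacet
facet normal -0.858 -0.045 -0.512
outer loop
vertex -3.854 -2.688 0.31
vertex -4.217 -3.395 0.981
vertex -4.375 -2.382 1.156
endloop
endfacet
facet normal 0.634 0.765 0.114
outer loop
vertex -3.854 -2.688 0.31
vertex -4.375 -2.382 1.156
vertex -3.283 -3.345 1.539
endloop
endfacet
facet normal -0.857 -0.045 -0.513
outer loop
vertex -4.375 -2.382 1.156
vertex -4.217 -3.395 0.981
vertex -4.739 -3.088 1.827
endloop
endfacet
facet normal 0.256 0.593 0.763
outer loop
vertex -4.375 -2.382 1.156
vertex -4.739 -3.088 1.827
vertex -3.283 -3.345 1.539
endloop
endfacet
facet normal -0.857 -0.045 -0.513
outer loop
vertex -4.739 -3.088 1.827
vertex -4.217 -3.395 0.981
vertex -4.581 -4.101 1.652
endloop
endfacet
facet normal 0.168 -0.142 0.975
outer loop
vertex -4.739 -3.088 1.827
vertex -4.581 -4.101 1.652
vertex -3.283 -3.345 1.539
endloop
endfacet
facet normal -0.857 -0.045 -0.513
outer loop
vertex -4.581 -4.101 1.652
vertex -4.217 -3.395 0.981
vertex -4.059 -4.408 0.806
endloop
endfacet
facet normal 0.458 -0.706 0.539
outer loop
vertex -4.581 -4.101 1.652
vertex -4.059 -4.408 0.806
vertex -3.283 -3.345 1.539
endloop
endfacet
facet normal -0.858 -0.045 -0.512
outer loop
vertex -4.059 -4.408 0.806
vertex -4.217 -3.395 0.981
vertex -3.696 -3.701 0.135
endloop
endfacet
facet normal 0.838 -0.535 -0.111
outer loop
vertex -4.059 -4.408 0.806
vertex -3.696 -3.701 0.135
vertex -3.283 -3.345 1.539
endloop
endfacet

endsolid


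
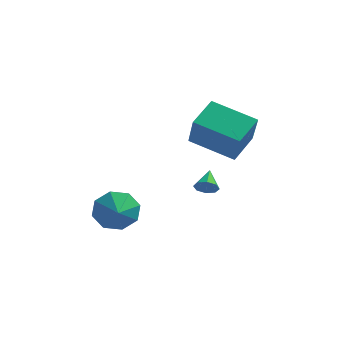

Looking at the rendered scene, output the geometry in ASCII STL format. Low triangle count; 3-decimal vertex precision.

solid 
facet normal -0.456 0.814 -0.358
outer loop
vertex -2.192 2.471 -0.044
vertex -2.53 1.931 -0.841
vertex -2.886 2.142 0.092
endloop
endfacet
facet normal 0.305 -0.265 0.915
outer loop
vertex -2.192 2.471 -0.044
vertex -2.886 2.142 0.092
vertex -2.07 1.109 -0.479
endloop
endfacet
facet normal -0.457 0.814 -0.358
outer loop
vertex -2.886 2.142 0.092
vertex -2.53 1.931 -0.841
vertex -3.372 1.689 -0.318
endloop
endfacet
facet normal -0.153 -0.568 0.809
outer loop
vertex -2.886 2.142 0.092
vertex -3.372 1.689 -0.318
vertex -2.07 1.109 -0.479
endloop
endfacet
facet normal -0.456 0.815 -0.357
outer loop
vertex -3.372 1.689 -0.318
vertex -2.53 1.931 -0.841
vertex -3.365 1.379 -1.034
endloop
endfacet
facet normal -0.339 -0.864 0.371
outer loop
vertex -3.372 1.689 -0.318
vertex -3.365 1.379 -1.034
vertex -2.07 1.109 -0.479
endloop
endfacet
facet normal -0.456 0.815 -0.358
outer loop
vertex -3.365 1.379 -1.034
vertex -2.53 1.931 -0.841
vertex -2.869 1.392 -1.637
endloop
endfacet
facet normal -0.144 -0.980 -0.140
outer loop
vertex -3.365 1.379 -1.034
vertex -2.869 1.392 -1.637
vertex -2.07 1.109 -0.479
endloop
endfacet
facet normal -0.456 0.815 -0.357
outer loop
vertex -2.869 1.392 -1.637
vertex -2.53 1.931 -0.841
vertex -2.175 1.721 -1.773
endloop
endfacet
facet normal 0.318 -0.847 -0.426
outer loop
vertex -2.869 1.392 -1.637
vertex -2.175 1.721 -1.773
vertex -2.07 1.109 -0.479
endloop
endfacet
facet normal -0.457 0.814 -0.358
outer loop
vertex -2.175 1.721 -1.773
vertex -2.53 1.931 -0.841
vertex -1.689 2.174 -1.363
endloop
endfacet
facet normal 0.776 -0.543 -0.320
outer loop
vertex -2.175 1.721 -1.773
vertex -1.689 2.174 -1.363
vertex -2.07 1.109 -0.479
endloop
endfacet
facet normal -0.457 0.815 -0.357
outer loop
vertex -1.689 2.174 -1.363
vertex -2.53 1.931 -0.841
vertex -1.695 2.484 -0.647
endloop
endfacet
facet normal 0.962 -0.248 0.116
outer loop
vertex -1.689 2.174 -1.363
vertex -1.695 2.484 -0.647
vertex -2.07 1.109 -0.479
endloop
endfacet
facet normal -0.456 0.815 -0.358
outer loop
vertex -1.695 2.484 -0.647
vertex -2.53 1.931 -0.841
vertex -2.192 2.471 -0.044
endloop
endfacet
facet normal 0.766 -0.132 0.629
outer loop
vertex -1.695 2.484 -0.647
vertex -2.192 2.471 -0.044
vertex -2.07 1.109 -0.479
endloop
endfacet
facet normal 0.187 -0.846 -0.499
outer loop
vertex 2.1 1.156 1.961
vertex 1.666 1.224 1.683
vertex 2.163 1.366 1.629
endloop
endfacet
facet normal 0.800 0.427 0.422
outer loop
vertex 2.1 1.156 1.961
vertex 2.163 1.366 1.629
vertex 1.474 2.096 2.197
endloop
endfacet
facet normal 0.188 -0.846 -0.499
outer loop
vertex 2.163 1.366 1.629
vertex 1.666 1.224 1.683
vertex 1.935 1.493 1.328
endloop
endfacet
facet normal 0.645 0.744 -0.174
outer loop
vertex 2.163 1.366 1.629
vertex 1.935 1.493 1.328
vertex 1.474 2.096 2.197
endloop
endfacet
facet normal 0.187 -0.846 -0.500
outer loop
vertex 1.935 1.493 1.328
vertex 1.666 1.224 1.683
vertex 1.55 1.463 1.235
endloop
endfacet
facet normal 0.066 0.836 -0.545
outer loop
vertex 1.935 1.493 1.328
vertex 1.55 1.463 1.235
vertex 1.474 2.096 2.197
endloop
endfacet
facet normal 0.185 -0.846 -0.499
outer loop
vertex 1.55 1.463 1.235
vertex 1.666 1.224 1.683
vertex 1.232 1.293 1.405
endloop
endfacet
facet normal -0.598 0.647 -0.473
outer loop
vertex 1.55 1.463 1.235
vertex 1.232 1.293 1.405
vertex 1.474 2.096 2.197
endloop
endfacet
facet normal 0.185 -0.846 -0.500
outer loop
vertex 1.232 1.293 1.405
vertex 1.666 1.224 1.683
vertex 1.168 1.083 1.737
endloop
endfacet
facet normal -0.957 0.290 -0.001
outer loop
vertex 1.232 1.293 1.405
vertex 1.168 1.083 1.737
vertex 1.474 2.096 2.197
endloop
endfacet
facet normal 0.185 -0.846 -0.499
outer loop
vertex 1.168 1.083 1.737
vertex 1.666 1.224 1.683
vertex 1.396 0.956 2.037
endloop
endfacet
facet normal -0.802 -0.029 0.597
outer loop
vertex 1.168 1.083 1.737
vertex 1.396 0.956 2.037
vertex 1.474 2.096 2.197
endloop
endfacet
facet normal 0.186 -0.846 -0.499
outer loop
vertex 1.396 0.956 2.037
vertex 1.666 1.224 1.683
vertex 1.782 0.986 2.13
endloop
endfacet
facet normal -0.224 -0.120 0.967
outer loop
vertex 1.396 0.956 2.037
vertex 1.782 0.986 2.13
vertex 1.474 2.096 2.197
endloop
endfacet
facet normal 0.187 -0.846 -0.499
outer loop
vertex 1.782 0.986 2.13
vertex 1.666 1.224 1.683
vertex 2.1 1.156 1.961
endloop
endfacet
facet normal 0.440 0.068 0.896
outer loop
vertex 1.782 0.986 2.13
vertex 2.1 1.156 1.961
vertex 1.474 2.096 2.197
endloop
endfacet
facet normal -0.282 0.442 -0.852
outer loop
vertex 0.216 5.019 3.526
vertex 2.229 4.969 2.834
vertex -0.04 3.62 2.885
endloop
endfacet
facet normal -0.945 0.024 0.326
outer loop
vertex 0.451 2.851 4.366
vertex 0.216 5.019 3.526
vertex -0.04 3.62 2.885
endloop
endfacet
facet normal -0.282 0.442 -0.851
outer loop
vertex -0.04 3.62 2.885
vertex 2.229 4.969 2.834
vertex 1.974 3.57 2.192
endloop
endfacet
facet normal -0.164 -0.897 -0.411
outer loop
vertex 1.974 3.57 2.192
vertex 0.451 2.851 4.366
vertex -0.04 3.62 2.885
endloop
endfacet
facet normal 0.164 0.897 0.411
outer loop
vertex 0.216 5.019 3.526
vertex 2.72 4.2 4.315
vertex 2.229 4.969 2.834
endloop
endfacet
facet normal -0.946 0.023 0.325
outer loop
vertex 0.706 4.25 5.008
vertex 0.216 5.019 3.526
vertex 0.451 2.851 4.366
endloop
endfacet
facet normal 0.164 0.897 0.411
outer loop
vertex 0.706 4.25 5.008
vertex 2.72 4.2 4.315
vertex 0.216 5.019 3.526
endloop
endfacet
facet normal 0.945 -0.023 -0.325
outer loop
vertex 2.229 4.969 2.834
vertex 2.72 4.2 4.315
vertex 1.974 3.57 2.192
endloop
endfacet
facet normal -0.164 -0.897 -0.411
outer loop
vertex 2.464 2.801 3.674
vertex 0.451 2.851 4.366
vertex 1.974 3.57 2.192
endloop
endfacet
facet normal 0.945 -0.024 -0.325
outer loop
vertex 1.974 3.57 2.192
vertex 2.72 4.2 4.315
vertex 2.464 2.801 3.674
endloop
endfacet
facet normal 0.282 -0.442 0.852
outer loop
vertex 2.464 2.801 3.674
vertex 0.706 4.25 5.008
vertex 0.451 2.851 4.366
endloop
endfacet
facet normal 0.282 -0.442 0.852
outer loop
vertex 2.72 4.2 4.315
vertex 0.706 4.25 5.008
vertex 2.464 2.801 3.674
endloop
endfacet

endsolid


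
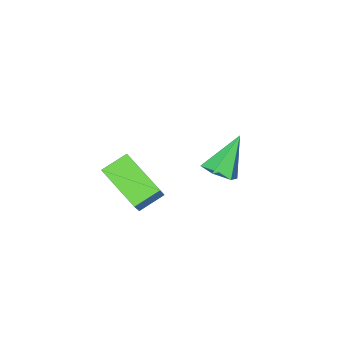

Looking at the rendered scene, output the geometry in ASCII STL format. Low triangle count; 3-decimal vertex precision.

solid 
facet normal -0.864 0.226 0.449
outer loop
vertex 1.18 1.709 -3.035
vertex 1.938 2.383 -1.917
vertex 1.127 3.085 -3.83
endloop
endfacet
facet normal -0.502 -0.447 -0.741
outer loop
vertex 1.922 2.877 -4.243
vertex 1.18 1.709 -3.035
vertex 1.127 3.085 -3.83
endloop
endfacet
facet normal -0.864 0.226 0.449
outer loop
vertex 1.127 3.085 -3.83
vertex 1.938 2.383 -1.917
vertex 1.885 3.76 -2.712
endloop
endfacet
facet normal -0.033 0.865 -0.500
outer loop
vertex 1.885 3.76 -2.712
vertex 1.922 2.877 -4.243
vertex 1.127 3.085 -3.83
endloop
endfacet
facet normal 0.033 -0.866 0.500
outer loop
vertex 1.18 1.709 -3.035
vertex 2.733 2.175 -2.33
vertex 1.938 2.383 -1.917
endloop
endfacet
facet normal -0.502 -0.447 -0.740
outer loop
vertex 1.975 1.5 -3.448
vertex 1.18 1.709 -3.035
vertex 1.922 2.877 -4.243
endloop
endfacet
facet normal 0.032 -0.865 0.500
outer loop
vertex 1.975 1.5 -3.448
vertex 2.733 2.175 -2.33
vertex 1.18 1.709 -3.035
endloop
endfacet
facet normal 0.502 0.447 0.741
outer loop
vertex 1.938 2.383 -1.917
vertex 2.733 2.175 -2.33
vertex 1.885 3.76 -2.712
endloop
endfacet
facet normal -0.032 0.865 -0.500
outer loop
vertex 2.68 3.551 -3.125
vertex 1.922 2.877 -4.243
vertex 1.885 3.76 -2.712
endloop
endfacet
facet normal 0.502 0.447 0.740
outer loop
vertex 1.885 3.76 -2.712
vertex 2.733 2.175 -2.33
vertex 2.68 3.551 -3.125
endloop
endfacet
facet normal 0.864 -0.226 -0.449
outer loop
vertex 2.68 3.551 -3.125
vertex 1.975 1.5 -3.448
vertex 1.922 2.877 -4.243
endloop
endfacet
facet normal 0.864 -0.226 -0.449
outer loop
vertex 2.733 2.175 -2.33
vertex 1.975 1.5 -3.448
vertex 2.68 3.551 -3.125
endloop
endfacet
facet normal 0.588 0.024 -0.809
outer loop
vertex -0.857 3.007 -4.044
vertex -1.326 2.798 -4.391
vertex -1.245 3.408 -4.314
endloop
endfacet
facet normal 0.286 0.710 0.643
outer loop
vertex -0.857 3.007 -4.044
vertex -1.245 3.408 -4.314
vertex -2.214 2.762 -3.169
endloop
endfacet
facet normal 0.587 0.024 -0.809
outer loop
vertex -1.245 3.408 -4.314
vertex -1.326 2.798 -4.391
vertex -1.715 3.198 -4.661
endloop
endfacet
facet normal -0.467 0.879 0.101
outer loop
vertex -1.245 3.408 -4.314
vertex -1.715 3.198 -4.661
vertex -2.214 2.762 -3.169
endloop
endfacet
facet normal 0.587 0.025 -0.809
outer loop
vertex -1.715 3.198 -4.661
vertex -1.326 2.798 -4.391
vertex -1.795 2.588 -4.738
endloop
endfacet
facet normal -0.949 0.159 -0.271
outer loop
vertex -1.715 3.198 -4.661
vertex -1.795 2.588 -4.738
vertex -2.214 2.762 -3.169
endloop
endfacet
facet normal 0.588 0.023 -0.809
outer loop
vertex -1.795 2.588 -4.738
vertex -1.326 2.798 -4.391
vertex -1.407 2.188 -4.467
endloop
endfacet
facet normal -0.679 -0.727 -0.101
outer loop
vertex -1.795 2.588 -4.738
vertex -1.407 2.188 -4.467
vertex -2.214 2.762 -3.169
endloop
endfacet
facet normal 0.588 0.023 -0.808
outer loop
vertex -1.407 2.188 -4.467
vertex -1.326 2.798 -4.391
vertex -0.938 2.397 -4.12
endloop
endfacet
facet normal 0.073 -0.895 0.441
outer loop
vertex -1.407 2.188 -4.467
vertex -0.938 2.397 -4.12
vertex -2.214 2.762 -3.169
endloop
endfacet
facet normal 0.588 0.023 -0.808
outer loop
vertex -0.938 2.397 -4.12
vertex -1.326 2.798 -4.391
vertex -0.857 3.007 -4.044
endloop
endfacet
facet normal 0.556 -0.175 0.813
outer loop
vertex -0.938 2.397 -4.12
vertex -0.857 3.007 -4.044
vertex -2.214 2.762 -3.169
endloop
endfacet

endsolid
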